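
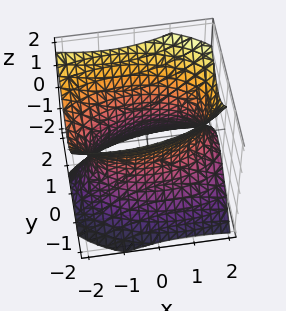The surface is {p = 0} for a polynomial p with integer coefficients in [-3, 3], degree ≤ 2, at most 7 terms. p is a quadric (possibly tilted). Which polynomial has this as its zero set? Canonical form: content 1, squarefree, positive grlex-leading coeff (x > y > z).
(a) The degree is 2 — no degree-1 surface has this shape.
(b) Checking where it meets the axes: the y-axis gridline crossings are at y ∈ {-1, 1}; the surface avoids every integer z-axis point in the box.
(c) The integer polynomial consistent with all of this is the stated p.

x^2 + x*z + 3*y^2 - y*z - 2*z^2 - 3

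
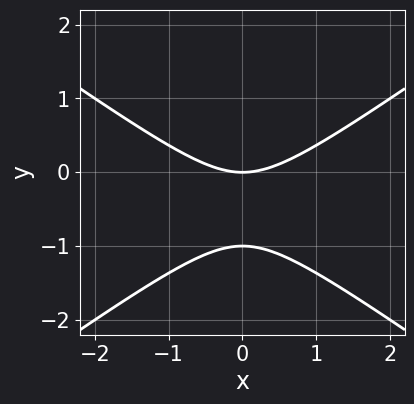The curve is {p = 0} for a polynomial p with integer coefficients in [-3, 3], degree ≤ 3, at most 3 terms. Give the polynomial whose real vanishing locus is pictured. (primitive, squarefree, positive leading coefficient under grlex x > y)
First, the degree is 2 — no degree-1 curve has this shape.
Next, symmetries: mirror symmetry x ↦ −x ⇒ only even powers of x.
Next, reading off the gridlines: it meets the x-axis at x = 0 (among the integer gridlines); among the integer gridlines, it crosses the y-axis at y ∈ {-1, 0}.
Finally, matching integer coefficients to the picture gives p.

x^2 - 2*y^2 - 2*y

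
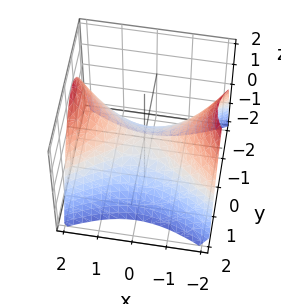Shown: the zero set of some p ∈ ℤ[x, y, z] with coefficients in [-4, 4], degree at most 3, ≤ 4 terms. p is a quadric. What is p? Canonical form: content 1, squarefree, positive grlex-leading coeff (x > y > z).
x^2 - 2*y^2 - 2*z

First, deg p = 2. A hyperbolic paraboloid; a quadric.
Then, symmetries: the x ↦ −x reflection is a symmetry, so x appears only in even powers; mirror symmetry y ↦ −y ⇒ only even powers of y.
Next, checking where it meets the axes: it meets the y-axis at y = 0 (among the integer gridlines); it meets the x-axis at x = 0 (among the integer gridlines); one z-axis crossing is at z = 0.
Finally, solving for integer coefficients yields p as stated.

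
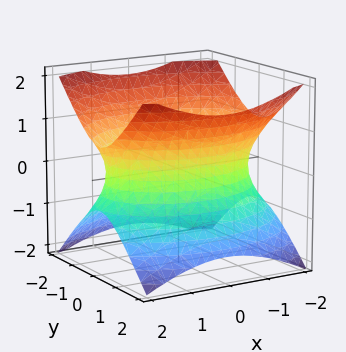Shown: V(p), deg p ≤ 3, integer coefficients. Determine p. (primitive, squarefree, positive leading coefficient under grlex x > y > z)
Degree: an hourglass — one-sheet hyperboloid; a quadric, so deg p = 2.
Symmetries: mirror symmetry z ↦ −z ⇒ only even powers of z; mirror symmetry y ↦ −y ⇒ only even powers of y; mirror symmetry x ↦ −x ⇒ only even powers of x.
Against the integer gridlines: the surface avoids every integer z-axis point in the box.
Putting this together gives p.

x^2 + 2*y^2 - 2*z^2 - 3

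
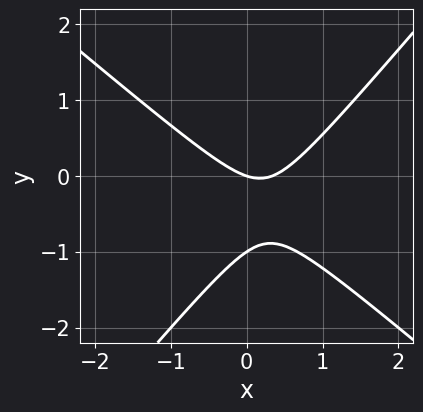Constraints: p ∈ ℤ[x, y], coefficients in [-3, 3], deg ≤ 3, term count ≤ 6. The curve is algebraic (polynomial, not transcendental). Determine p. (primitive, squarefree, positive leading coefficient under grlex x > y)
3*x^2 + x*y - 3*y^2 - x - 3*y

First, deg p = 2. No degree-1 curve has this shape.
Then, from the visible intercepts: one x-axis crossing is at x = 0; among the integer gridlines, it crosses the y-axis at y ∈ {-1, 0}.
Finally, fitting integer coefficients to these (and the overall shape) gives p.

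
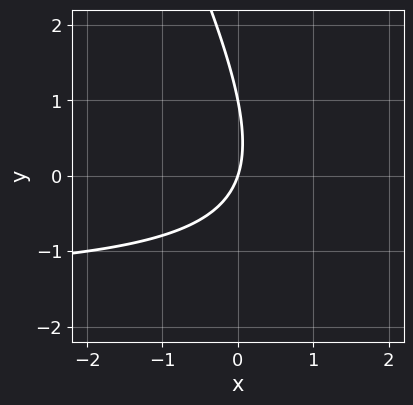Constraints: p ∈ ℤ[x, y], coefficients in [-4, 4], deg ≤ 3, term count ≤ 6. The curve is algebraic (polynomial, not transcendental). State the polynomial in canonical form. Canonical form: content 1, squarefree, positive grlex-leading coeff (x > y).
2*x*y + y^2 + 3*x - y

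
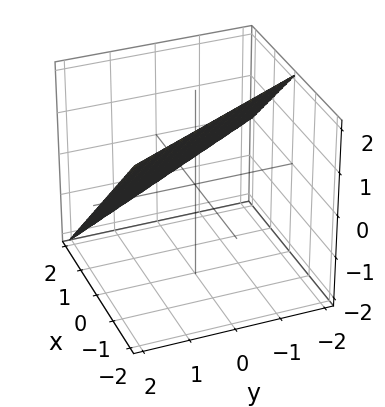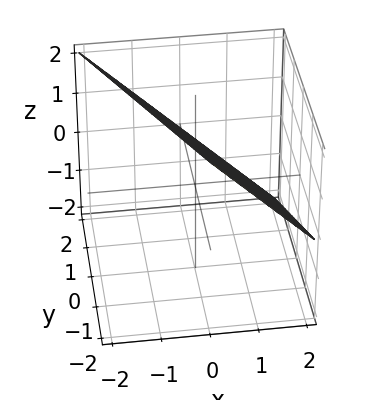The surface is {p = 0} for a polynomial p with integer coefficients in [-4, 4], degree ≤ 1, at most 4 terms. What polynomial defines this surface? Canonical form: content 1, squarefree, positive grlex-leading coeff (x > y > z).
First, deg p = 1.
Next, from the axis intercepts and sections: it meets the x-axis at x = 1 (among the integer gridlines); it meets the y-axis at y = 2 (among the integer gridlines); it meets the z-axis at z = 1 (among the integer gridlines).
Finally, together with the visible shape, these determine p as stated.

2*x + y + 2*z - 2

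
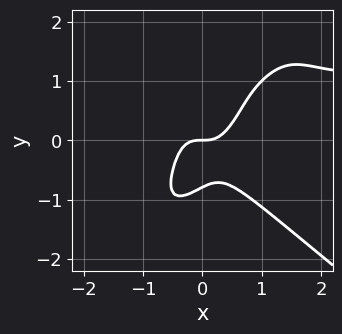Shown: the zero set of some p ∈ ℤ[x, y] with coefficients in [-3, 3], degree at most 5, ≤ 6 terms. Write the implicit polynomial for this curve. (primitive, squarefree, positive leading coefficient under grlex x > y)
3*x^3*y - 3*x*y^3 + 2*y^4 - 3*x^3 + y

1. Degree: a generic line meets the curve in up to 4 points, so deg p = 4.
2. Against the integer gridlines: it crosses the x-axis at the gridline x = 0; it meets the y-axis at y = 0 (among the integer gridlines).
3. Together with the visible shape, these determine p as stated.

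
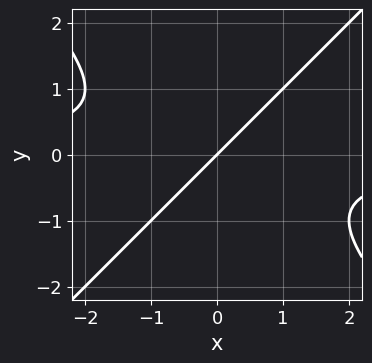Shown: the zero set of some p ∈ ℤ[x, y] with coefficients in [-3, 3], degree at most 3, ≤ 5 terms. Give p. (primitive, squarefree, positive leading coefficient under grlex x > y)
x^2*y - y^3 + x - y

First, degree: a generic line meets the curve in up to 3 points, so deg p = 3.
Then, reading off the gridlines: it crosses the y-axis at the gridline y = 0; it meets the x-axis at x = 0 (among the integer gridlines).
Finally, these observations pin down the coefficients.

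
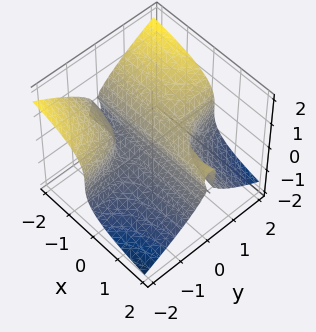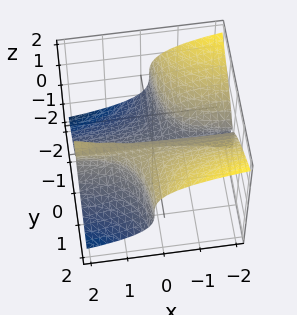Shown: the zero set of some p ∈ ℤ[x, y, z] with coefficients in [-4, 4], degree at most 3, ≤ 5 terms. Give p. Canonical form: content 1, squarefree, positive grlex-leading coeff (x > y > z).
2*x*y^2 - x*z^2 + 3*z^3 - y

(a) Degree: a generic line meets the surface in up to 3 points, so deg p = 3.
(b) Checking where it meets the axes: it crosses the z-axis at the gridline z = 0; every point of the x-axis in the box is on the surface; it crosses the y-axis at the gridline y = 0.
(c) Putting this together gives p.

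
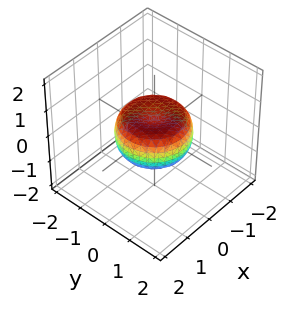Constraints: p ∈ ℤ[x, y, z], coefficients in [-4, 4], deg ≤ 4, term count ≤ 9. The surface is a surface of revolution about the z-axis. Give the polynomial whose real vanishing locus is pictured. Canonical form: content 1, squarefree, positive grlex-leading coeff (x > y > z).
2*x^4 + 4*x^2*y^2 + 2*y^4 - 2*x^2 - 2*y^2 + 3*z^2 - 1

deg p = 4. No degree-3 surface has this shape.
Symmetries: the surface is invariant under rotation about z: p = q(x² + y², z).
From the visible intercepts: a circular section at z = 0 has radius between 1 and 2.
Matching integer coefficients to the picture gives p.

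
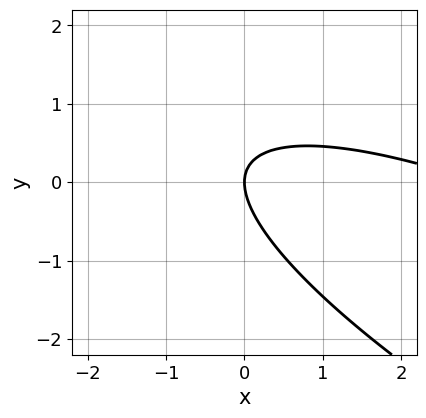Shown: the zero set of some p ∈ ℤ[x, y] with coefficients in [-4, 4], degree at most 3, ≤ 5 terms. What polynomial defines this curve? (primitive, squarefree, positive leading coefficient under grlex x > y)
First, deg p = 2. The shape is more complex than any degree-1 curve.
Next, from the axis intercepts and sections: it meets the x-axis at x = 0 (among the integer gridlines); it crosses the y-axis at the gridline y = 0.
Finally, matching integer coefficients to the picture gives p.

x^2 + 3*x*y + 3*y^2 - 3*x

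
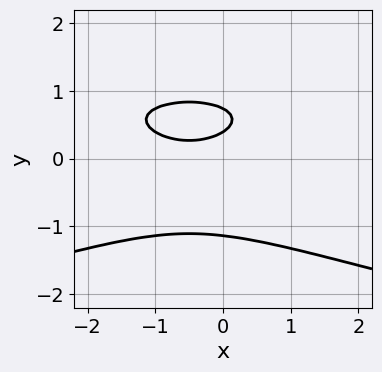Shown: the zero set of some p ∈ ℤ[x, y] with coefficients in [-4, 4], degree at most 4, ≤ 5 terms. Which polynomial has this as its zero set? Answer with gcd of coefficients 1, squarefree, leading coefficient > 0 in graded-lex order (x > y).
(a) deg p = 3.
(b) Against the integer gridlines: the curve avoids every integer x-axis point in the box.
(c) Together with the visible shape, these determine p as stated.

3*y^3 + x^2 + x - 3*y + 1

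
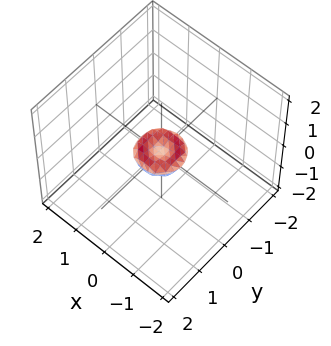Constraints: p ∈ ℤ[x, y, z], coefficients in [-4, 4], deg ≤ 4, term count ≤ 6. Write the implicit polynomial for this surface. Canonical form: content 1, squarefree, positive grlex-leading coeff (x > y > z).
1. The degree is 4 — the shape is more complex than any degree-3 surface.
2. Symmetry: the z-axis is an axis of rotation, so x and y enter only as x² + y².
3. Checking where it meets the axes: it crosses the y-axis at the gridline y = 0; one z-axis crossing is at z = 0; it meets the x-axis at x = 0 (among the integer gridlines).
4. Assembling these constraints gives the stated polynomial.

2*x^4 + 4*x^2*y^2 + 2*y^4 - x^2 - y^2 + 3*z^2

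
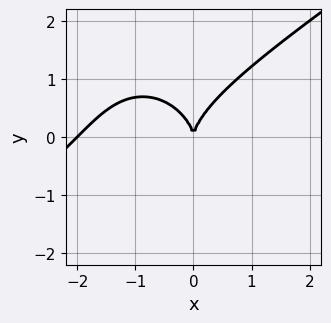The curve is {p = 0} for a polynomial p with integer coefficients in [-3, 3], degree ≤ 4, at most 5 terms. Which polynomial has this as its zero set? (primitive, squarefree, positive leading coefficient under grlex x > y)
x^3 - x^2*y - y^3 + 2*x^2

The degree is 3 — the shape is more complex than any degree-2 curve.
From the visible intercepts: among the integer gridlines, it crosses the x-axis at x ∈ {-2, 0}; it meets the y-axis at y = 0 (among the integer gridlines).
Matching integer coefficients to the picture gives p.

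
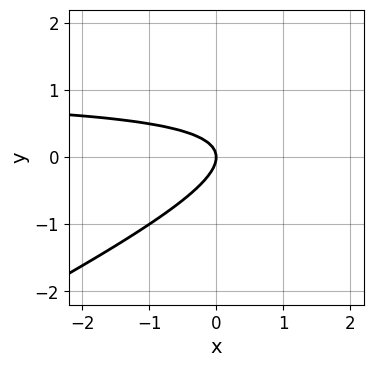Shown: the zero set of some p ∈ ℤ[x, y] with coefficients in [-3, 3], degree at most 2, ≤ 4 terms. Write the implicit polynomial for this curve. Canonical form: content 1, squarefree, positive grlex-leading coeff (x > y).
x*y - 2*y^2 - x

deg p = 2.
Observable constraints: it crosses the y-axis at the gridline y = 0; it crosses the x-axis at the gridline x = 0.
Together with the visible shape, these determine p as stated.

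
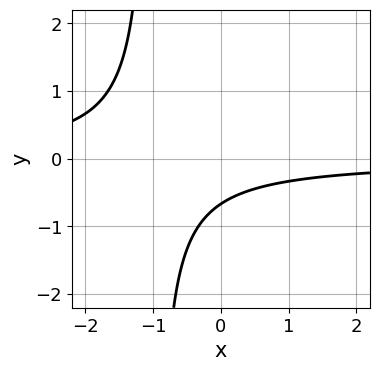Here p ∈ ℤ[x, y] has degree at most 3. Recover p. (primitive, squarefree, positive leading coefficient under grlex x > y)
3*x*y + 3*y + 2

First, the degree is 2 — the shape is more complex than any degree-1 curve.
Next, from the axis intercepts and sections: the curve avoids every integer x-axis point in the box.
Finally, assembling these constraints gives the stated polynomial.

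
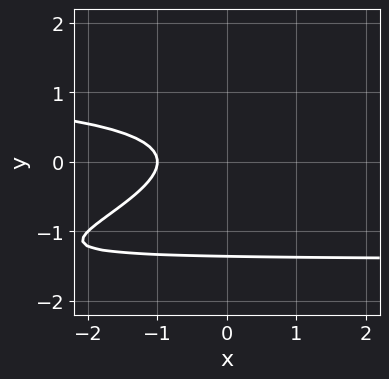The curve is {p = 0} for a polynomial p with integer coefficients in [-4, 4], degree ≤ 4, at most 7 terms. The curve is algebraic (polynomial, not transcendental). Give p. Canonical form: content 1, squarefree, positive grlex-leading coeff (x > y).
x*y^2 - 3*y^3 - 3*y^2 - 2*x - 2

First, degree: no degree-2 curve has this shape, so deg p = 3.
Next, from the visible intercepts: one x-axis crossing is at x = -1.
Finally, the integer polynomial consistent with all of this is the stated p.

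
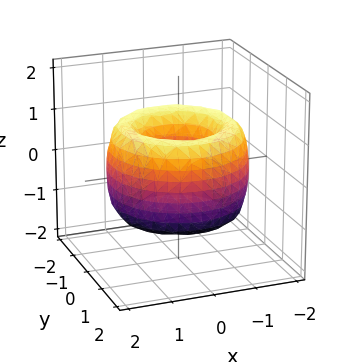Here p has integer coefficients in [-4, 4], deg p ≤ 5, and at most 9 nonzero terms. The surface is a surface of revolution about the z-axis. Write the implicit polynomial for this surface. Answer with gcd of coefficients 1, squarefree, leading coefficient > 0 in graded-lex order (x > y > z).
First, deg p = 4.
Then, symmetries: the z-axis is an axis of rotation, so x and y enter only as x² + y².
Then, checking where it meets the axes: a circular section at z = -1 has radius exactly 1; the surface avoids every integer z-axis point in the box.
Finally, together with the visible shape, these determine p as stated.

x^4 + 2*x^2*y^2 + y^4 - 3*x^2 - 3*y^2 + z^2 + 1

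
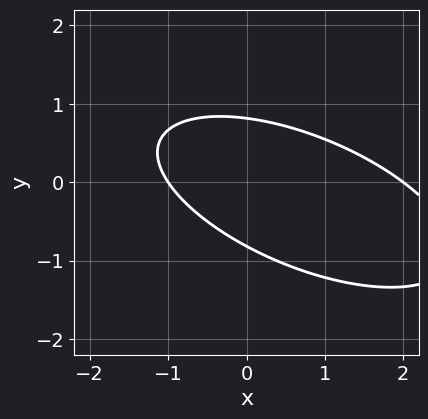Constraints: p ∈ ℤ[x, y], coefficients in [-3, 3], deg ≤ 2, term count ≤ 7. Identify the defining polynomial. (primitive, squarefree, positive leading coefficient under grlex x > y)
First, the degree is 2 — no degree-1 curve has this shape.
Next, observable constraints: among the integer gridlines, it crosses the x-axis at x ∈ {-1, 2}.
Finally, matching integer coefficients to the picture gives p.

x^2 + 2*x*y + 3*y^2 - x - 2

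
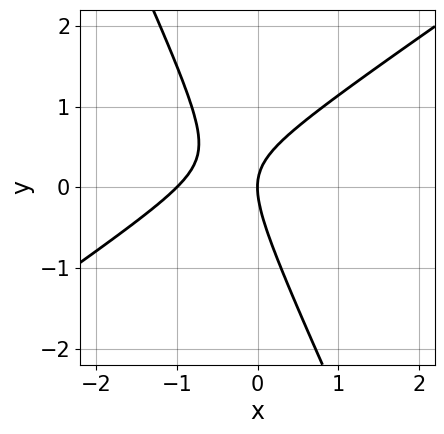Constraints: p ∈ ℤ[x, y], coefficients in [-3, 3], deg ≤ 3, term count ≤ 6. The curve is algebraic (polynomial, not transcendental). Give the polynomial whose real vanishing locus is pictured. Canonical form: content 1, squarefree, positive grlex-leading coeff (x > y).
(a) The degree is 2 — no degree-1 curve has this shape.
(b) Observable constraints: the x-axis gridline crossings are at x ∈ {-1, 0}; it crosses the y-axis at the gridline y = 0.
(c) Matching integer coefficients to the picture gives p.

3*x^2 - 3*x*y - 2*y^2 + 3*x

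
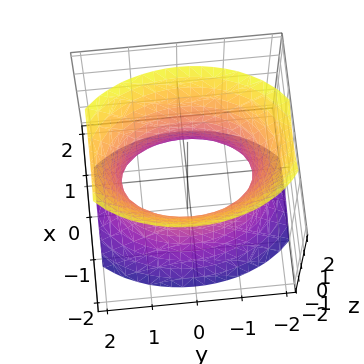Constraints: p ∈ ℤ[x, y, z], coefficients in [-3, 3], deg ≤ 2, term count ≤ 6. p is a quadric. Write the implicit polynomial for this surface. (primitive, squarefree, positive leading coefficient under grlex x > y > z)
2*x^2 + y^2 - z^2 - 2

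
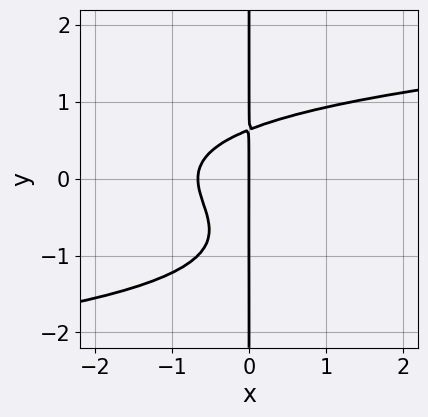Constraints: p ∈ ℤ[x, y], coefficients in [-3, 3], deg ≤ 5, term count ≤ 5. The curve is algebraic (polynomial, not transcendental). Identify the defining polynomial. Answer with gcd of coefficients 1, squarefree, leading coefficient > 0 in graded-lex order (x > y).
1. deg p = 4. A generic line meets the curve in up to 4 points.
2. From the visible intercepts: one x-axis crossing is at x = 0; the visible y-axis segment lies entirely on the curve.
3. The integer polynomial consistent with all of this is the stated p.

3*x*y^3 + 3*x*y^2 - 3*x^2 - 2*x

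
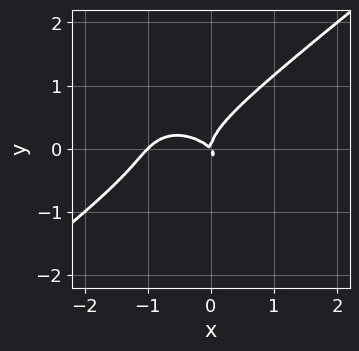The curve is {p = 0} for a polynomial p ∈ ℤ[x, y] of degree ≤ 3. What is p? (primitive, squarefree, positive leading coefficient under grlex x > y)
x^3 - 2*y^3 + x^2 + x*y

1. The degree is 3 — no degree-2 curve has this shape.
2. Reading off the gridlines: one y-axis crossing is at y = 0; the x-axis gridline crossings are at x ∈ {-1, 0}.
3. Fitting integer coefficients to these (and the overall shape) gives p.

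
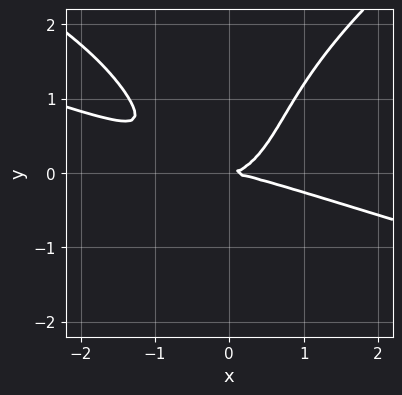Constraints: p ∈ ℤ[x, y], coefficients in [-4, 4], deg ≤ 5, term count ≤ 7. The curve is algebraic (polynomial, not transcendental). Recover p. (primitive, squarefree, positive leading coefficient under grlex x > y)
(a) Degree: no degree-3 curve has this shape, so deg p = 4.
(b) Observable constraints: one x-axis crossing is at x = 0; one y-axis crossing is at y = 0.
(c) These observations pin down the coefficients.

y^4 - x^3 - 3*x^2*y - y^3 + 3*y^2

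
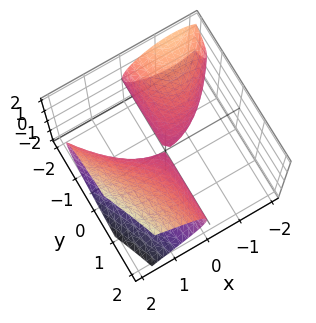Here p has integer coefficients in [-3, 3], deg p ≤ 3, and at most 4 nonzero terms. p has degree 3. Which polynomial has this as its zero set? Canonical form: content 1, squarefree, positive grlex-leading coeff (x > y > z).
I count 2 distinct pieces. They look like related sheets of one shape, so recover p as a whole.
Degree: no degree-2 surface has this shape, so deg p = 3.
Reading off the gridlines: every point of the y-axis in the box is on the surface; one z-axis crossing is at z = 0.
Assembling these constraints gives the stated polynomial.

x^3 + 3*x*y - 3*z^2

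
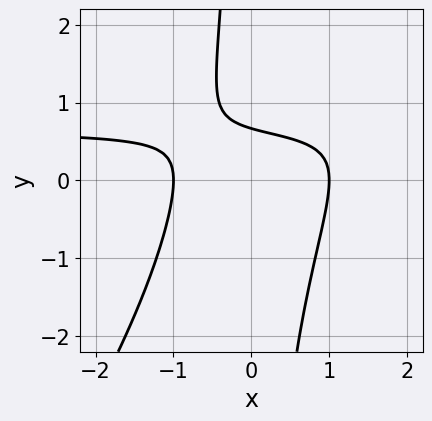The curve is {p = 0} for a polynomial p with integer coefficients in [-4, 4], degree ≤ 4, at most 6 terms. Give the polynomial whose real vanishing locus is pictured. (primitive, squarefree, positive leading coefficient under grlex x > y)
Degree: the shape is more complex than any degree-2 curve, so deg p = 3.
Observable constraints: the x-axis gridline crossings are at x ∈ {-1, 1}.
Fitting integer coefficients to these (and the overall shape) gives p.

3*x^2*y - 2*x*y^2 - 2*x^2 - 3*y + 2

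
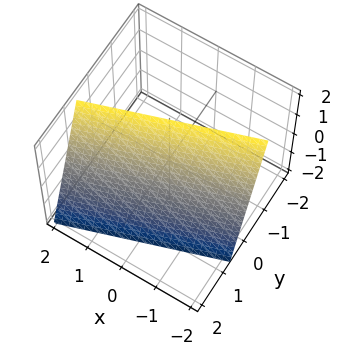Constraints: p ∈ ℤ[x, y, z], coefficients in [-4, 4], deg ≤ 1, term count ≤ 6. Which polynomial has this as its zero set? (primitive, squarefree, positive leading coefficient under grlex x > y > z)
x - 3*y - z + 2

1. Degree: every cross-section is a straight line — this is a plane, so deg p = 1.
2. From the visible intercepts: it meets the x-axis at x = -2 (among the integer gridlines); one z-axis crossing is at z = 2.
3. Together with the visible shape, these determine p as stated.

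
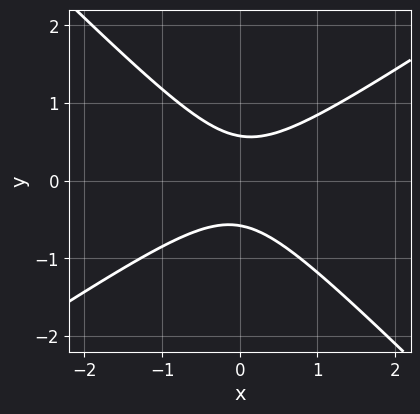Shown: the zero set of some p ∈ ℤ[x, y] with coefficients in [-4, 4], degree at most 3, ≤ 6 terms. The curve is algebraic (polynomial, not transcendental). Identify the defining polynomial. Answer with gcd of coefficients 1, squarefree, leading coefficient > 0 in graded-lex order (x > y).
(a) deg p = 2.
(b) Checking where it meets the axes: the curve avoids every integer x-axis point in the box.
(c) Fitting integer coefficients to these (and the overall shape) gives p.

2*x^2 - x*y - 3*y^2 + 1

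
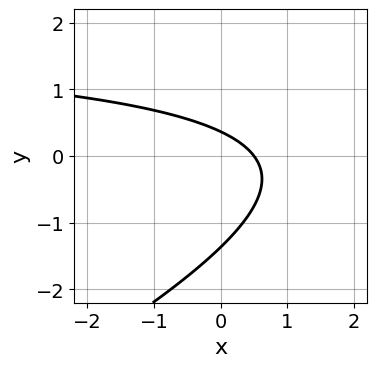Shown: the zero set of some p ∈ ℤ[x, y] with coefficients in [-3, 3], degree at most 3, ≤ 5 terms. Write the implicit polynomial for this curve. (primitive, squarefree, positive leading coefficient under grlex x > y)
x*y - 2*y^2 - 2*x - 2*y + 1

1. deg p = 2. The shape is more complex than any degree-1 curve.
2. Putting this together gives p.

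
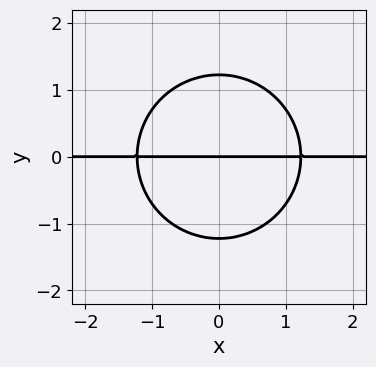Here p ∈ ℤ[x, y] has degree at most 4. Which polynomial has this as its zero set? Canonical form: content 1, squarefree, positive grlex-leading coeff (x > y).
First, the degree is 3 — a generic line meets the curve in up to 3 points.
Then, symmetries: it's symmetric under x → −x, forcing even powers of x.
Next, checking where it meets the axes: the visible x-axis segment lies entirely on the curve; it meets the y-axis at y = 0 (among the integer gridlines).
Finally, the integer polynomial consistent with all of this is the stated p.

2*x^2*y + 2*y^3 - 3*y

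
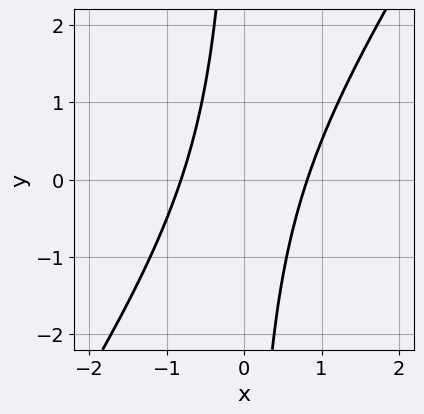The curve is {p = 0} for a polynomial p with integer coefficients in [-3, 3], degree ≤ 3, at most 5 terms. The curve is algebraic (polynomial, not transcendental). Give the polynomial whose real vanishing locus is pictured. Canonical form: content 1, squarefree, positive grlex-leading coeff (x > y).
(a) The degree is 2 — no degree-1 curve has this shape.
(b) Observable constraints: no y-intercept at any integer in the box.
(c) Matching integer coefficients to the picture gives p.

3*x^2 - 2*x*y - 2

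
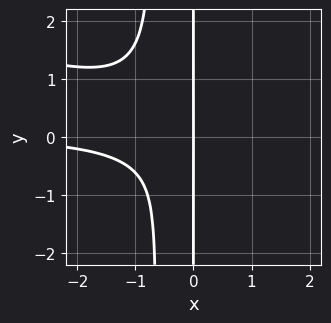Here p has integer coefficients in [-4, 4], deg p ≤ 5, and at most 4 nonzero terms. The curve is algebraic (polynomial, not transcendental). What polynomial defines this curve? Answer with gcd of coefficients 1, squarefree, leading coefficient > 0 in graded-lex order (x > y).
1. Degree: the shape is more complex than any degree-3 curve, so deg p = 4.
2. Observable constraints: one x-axis crossing is at x = 0; every point of the y-axis in the box is on the curve.
3. Together with the visible shape, these determine p as stated.

x^3*y + 3*x^2*y^2 + 2*x*y^2 + x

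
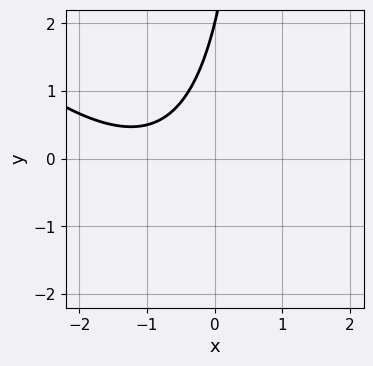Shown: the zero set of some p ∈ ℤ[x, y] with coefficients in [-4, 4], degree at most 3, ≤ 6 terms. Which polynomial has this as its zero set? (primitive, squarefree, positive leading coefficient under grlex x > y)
First, degree: no degree-1 curve has this shape, so deg p = 2.
Then, from the axis intercepts and sections: one y-axis crossing is at y = 2; no x-intercept at any integer in the box.
Finally, fitting integer coefficients to these (and the overall shape) gives p.

x^2 + x*y + 2*x - y + 2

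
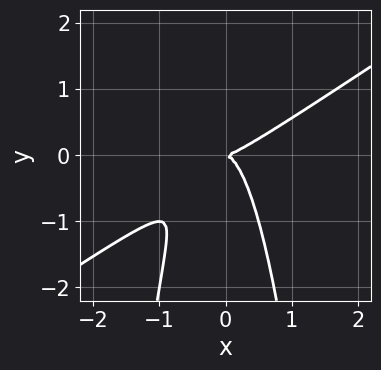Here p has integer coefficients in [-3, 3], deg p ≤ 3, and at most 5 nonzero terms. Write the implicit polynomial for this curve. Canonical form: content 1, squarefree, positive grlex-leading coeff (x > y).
2*x^3 - 3*x^2*y - y^2

First, degree: no degree-2 curve has this shape, so deg p = 3.
Then, reading off the gridlines: one y-axis crossing is at y = 0; it crosses the x-axis at the gridline x = 0.
Finally, assembling these constraints gives the stated polynomial.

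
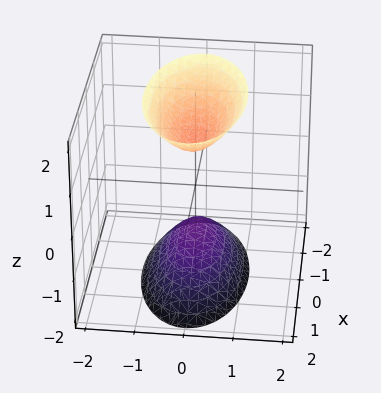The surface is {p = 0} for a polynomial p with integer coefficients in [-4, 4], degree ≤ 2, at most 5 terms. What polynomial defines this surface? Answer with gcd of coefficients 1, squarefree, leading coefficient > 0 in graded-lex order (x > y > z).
x^2 + 3*y^2 - z^2 + 1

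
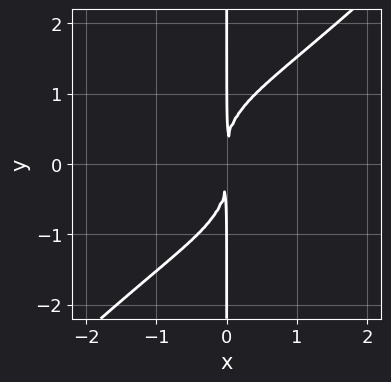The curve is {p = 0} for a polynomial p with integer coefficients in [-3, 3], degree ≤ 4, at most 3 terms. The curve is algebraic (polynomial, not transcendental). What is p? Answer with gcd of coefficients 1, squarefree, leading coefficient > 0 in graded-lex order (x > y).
x^3*y - x*y^3 + 2*x^2

First, the degree is 4 — the shape is more complex than any degree-3 curve.
Then, from the axis intercepts and sections: every point of the y-axis in the box is on the curve.
Finally, the integer polynomial consistent with all of this is the stated p.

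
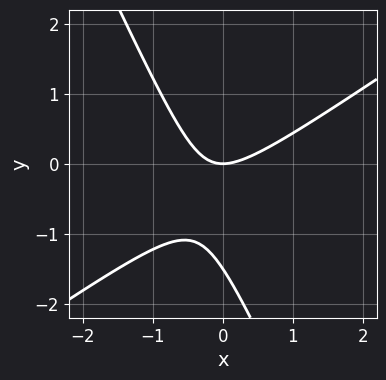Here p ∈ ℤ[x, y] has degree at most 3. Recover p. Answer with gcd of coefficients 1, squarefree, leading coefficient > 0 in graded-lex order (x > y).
3*x^2 - 3*x*y - 2*y^2 - 3*y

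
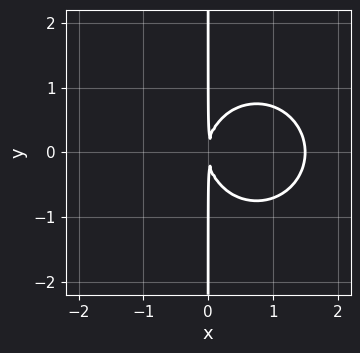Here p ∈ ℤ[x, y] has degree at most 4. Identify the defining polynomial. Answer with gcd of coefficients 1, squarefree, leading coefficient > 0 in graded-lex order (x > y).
First, deg p = 3. The shape is more complex than any degree-2 curve.
Next, symmetries: it's symmetric under y → −y, forcing even powers of y.
Then, from the axis intercepts and sections: every point of the y-axis in the box is on the curve.
Finally, solving for integer coefficients yields p as stated.

2*x^3 + 2*x*y^2 - 3*x^2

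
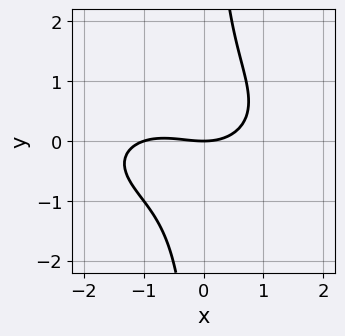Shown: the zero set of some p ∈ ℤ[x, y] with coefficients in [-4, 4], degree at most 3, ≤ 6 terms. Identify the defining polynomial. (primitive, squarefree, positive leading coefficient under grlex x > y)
The degree is 3 — the shape is more complex than any degree-2 curve.
Against the integer gridlines: the x-axis gridline crossings are at x ∈ {-1, 0}; it meets the y-axis at y = 0 (among the integer gridlines).
Matching integer coefficients to the picture gives p.

x^3 + 3*x*y^2 + x^2 - 3*y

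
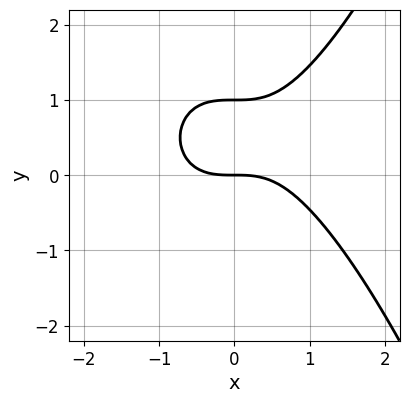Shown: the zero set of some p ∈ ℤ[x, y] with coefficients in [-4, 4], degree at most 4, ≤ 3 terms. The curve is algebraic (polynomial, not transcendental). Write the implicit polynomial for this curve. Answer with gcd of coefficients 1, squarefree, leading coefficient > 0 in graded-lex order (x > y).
2*x^3 - 3*y^2 + 3*y

1. deg p = 3. The shape is more complex than any degree-2 curve.
2. From the axis intercepts and sections: the y-axis gridline crossings are at y ∈ {0, 1}; it meets the x-axis at x = 0 (among the integer gridlines).
3. These observations pin down the coefficients.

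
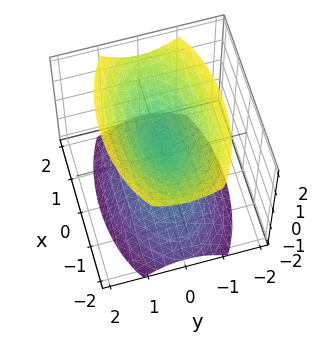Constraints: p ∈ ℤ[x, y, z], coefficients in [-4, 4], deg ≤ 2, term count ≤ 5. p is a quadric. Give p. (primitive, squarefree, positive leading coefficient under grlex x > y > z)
(a) There are 2 components.
(b) deg p = 2.
(c) Symmetries: mirror symmetry x ↦ −x ⇒ only even powers of x; mirror symmetry y ↦ −y ⇒ only even powers of y; the z ↦ −z reflection is a symmetry, so z appears only in even powers.
(d) Checking where it meets the axes: the surface avoids every integer x-axis point in the box; it misses every integer gridline on the y-axis.
(e) The integer polynomial consistent with all of this is the stated p.

x^2 + 3*y^2 - 2*z^2 + 1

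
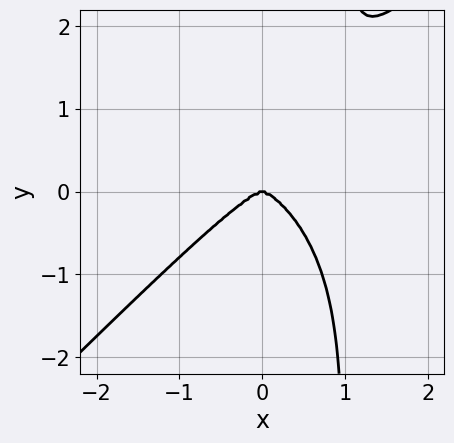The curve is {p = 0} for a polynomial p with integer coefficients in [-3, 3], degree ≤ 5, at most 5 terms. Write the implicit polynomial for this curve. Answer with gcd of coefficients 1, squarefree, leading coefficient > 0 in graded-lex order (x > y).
1. Degree: a generic line meets the curve in up to 4 points, so deg p = 4.
2. Reading off the gridlines: it crosses the x-axis at the gridline x = 0; it meets the y-axis at y = 0 (among the integer gridlines).
3. Fitting integer coefficients to these (and the overall shape) gives p.

x^4 - x*y^3 + y^3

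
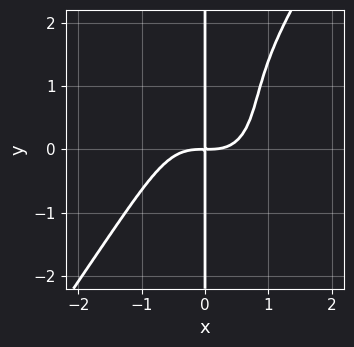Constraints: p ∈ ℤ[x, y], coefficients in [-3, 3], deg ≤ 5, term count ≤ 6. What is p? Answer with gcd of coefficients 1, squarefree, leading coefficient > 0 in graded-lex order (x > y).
3*x^4 - x*y^3 + 2*x*y^2 - 3*x*y

Degree: no degree-3 curve has this shape, so deg p = 4.
From the visible intercepts: the visible y-axis segment lies entirely on the curve.
Assembling these constraints gives the stated polynomial.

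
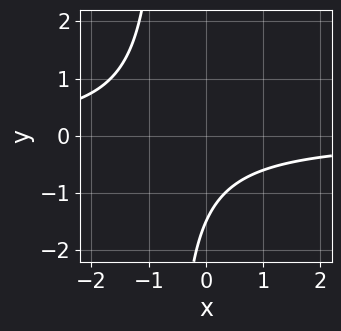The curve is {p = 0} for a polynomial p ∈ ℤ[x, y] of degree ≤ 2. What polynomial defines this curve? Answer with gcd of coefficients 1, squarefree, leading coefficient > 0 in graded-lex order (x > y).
3*x*y + 2*y + 3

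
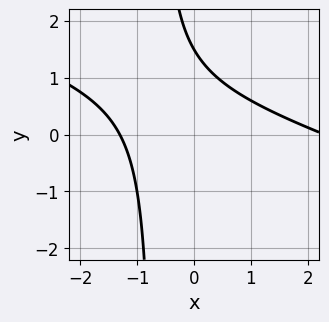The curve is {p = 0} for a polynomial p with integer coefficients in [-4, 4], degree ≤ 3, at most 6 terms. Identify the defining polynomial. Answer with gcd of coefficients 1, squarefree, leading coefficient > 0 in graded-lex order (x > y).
x^2 + 3*x*y - x + 2*y - 3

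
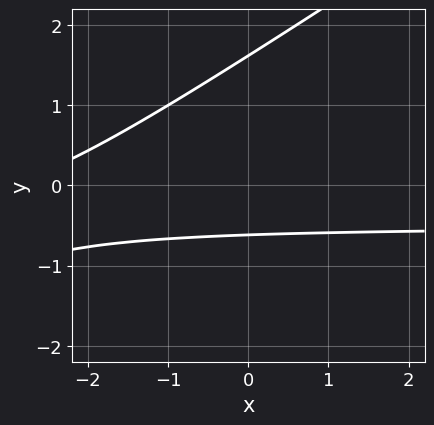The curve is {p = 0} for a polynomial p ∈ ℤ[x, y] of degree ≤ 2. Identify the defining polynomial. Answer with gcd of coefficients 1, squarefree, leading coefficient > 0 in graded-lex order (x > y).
2*x*y - 3*y^2 + x + 3*y + 3

First, deg p = 2. No degree-1 curve has this shape.
Then, from the axis intercepts and sections: the curve avoids every integer x-axis point in the box.
Finally, assembling these constraints gives the stated polynomial.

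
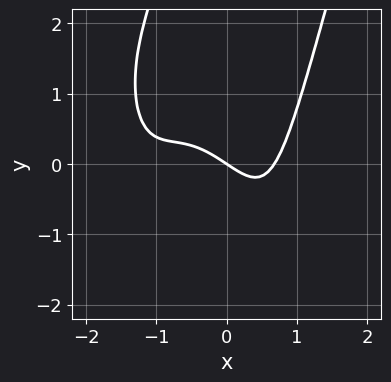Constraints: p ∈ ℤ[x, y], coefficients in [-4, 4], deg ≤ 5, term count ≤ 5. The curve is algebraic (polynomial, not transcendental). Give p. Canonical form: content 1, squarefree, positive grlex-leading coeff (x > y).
2*x^4 + 3*x^3 - x*y^2 - 2*x - 3*y

deg p = 4. The shape is more complex than any degree-3 curve.
Checking where it meets the axes: it crosses the y-axis at the gridline y = 0; one x-axis crossing is at x = 0.
Assembling these constraints gives the stated polynomial.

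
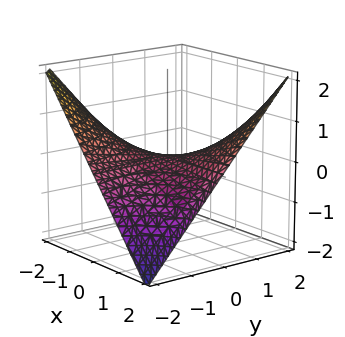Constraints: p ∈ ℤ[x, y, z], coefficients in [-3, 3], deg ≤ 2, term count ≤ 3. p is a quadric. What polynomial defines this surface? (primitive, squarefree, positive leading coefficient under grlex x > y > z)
x*y - 2*z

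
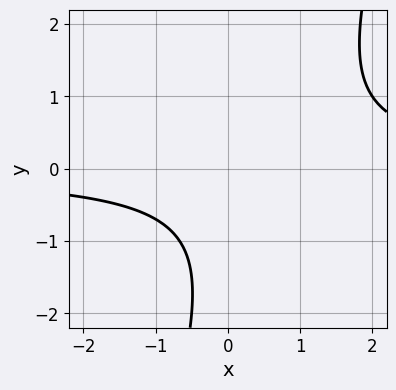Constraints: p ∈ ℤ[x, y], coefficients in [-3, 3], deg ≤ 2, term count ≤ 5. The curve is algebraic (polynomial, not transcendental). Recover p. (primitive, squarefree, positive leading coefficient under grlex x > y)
3*x*y - y^2 - 2*y - 3

First, degree: no degree-1 curve has this shape, so deg p = 2.
Then, from the visible intercepts: the curve avoids every integer y-axis point in the box; the curve avoids every integer x-axis point in the box.
Finally, putting this together gives p.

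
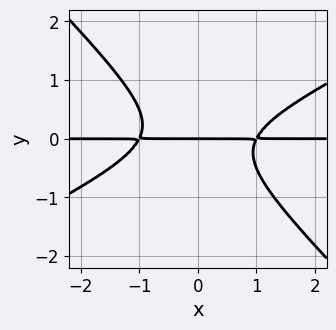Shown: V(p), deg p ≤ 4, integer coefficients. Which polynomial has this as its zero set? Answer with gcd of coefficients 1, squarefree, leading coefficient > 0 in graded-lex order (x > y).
x^2*y - x*y^2 - 2*y^3 - y

The degree is 3 — the shape is more complex than any degree-2 curve.
Checking where it meets the axes: one y-axis crossing is at y = 0; the visible x-axis segment lies entirely on the curve.
Together with the visible shape, these determine p as stated.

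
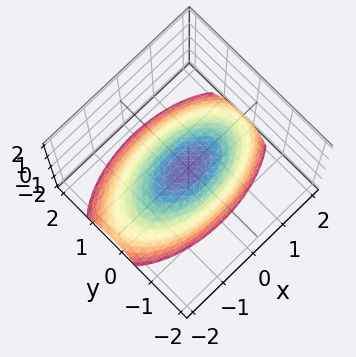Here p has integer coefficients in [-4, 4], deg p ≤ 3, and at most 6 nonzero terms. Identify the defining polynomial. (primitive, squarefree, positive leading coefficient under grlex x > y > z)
(a) Degree: the shape is more complex than any degree-1 surface, so deg p = 2.
(b) Reading off the gridlines: one x-axis crossing is at x = 0; one z-axis crossing is at z = 0; it crosses the y-axis at the gridline y = 0.
(c) Fitting integer coefficients to these (and the overall shape) gives p.

x^2 + 3*y^2 + y*z + 3*z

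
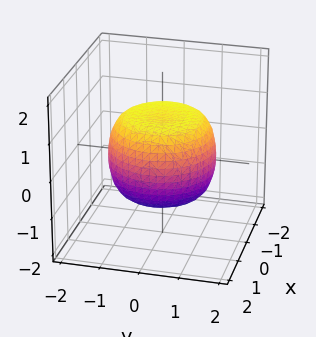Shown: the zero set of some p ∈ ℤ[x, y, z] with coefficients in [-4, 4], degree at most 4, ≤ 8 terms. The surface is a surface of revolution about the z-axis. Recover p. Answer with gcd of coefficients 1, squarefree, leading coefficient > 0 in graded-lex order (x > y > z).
Degree: the shape is more complex than any degree-3 surface, so deg p = 4.
By symmetry, the surface is invariant under rotation about z: p = q(x² + y², z).
From the axis intercepts and sections: the z-axis gridline crossings are at z ∈ {-1, 1}; a circular section at z = 1 has radius exactly 1.
Fitting integer coefficients to these (and the overall shape) gives p.

2*x^4 + 4*x^2*y^2 + 2*y^4 - 2*x^2 - 2*y^2 + 3*z^2 - 3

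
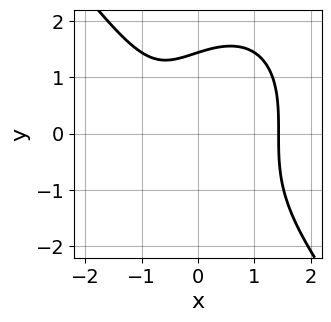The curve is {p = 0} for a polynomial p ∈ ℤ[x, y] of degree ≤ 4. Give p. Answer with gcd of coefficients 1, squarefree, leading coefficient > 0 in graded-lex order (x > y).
deg p = 3. No degree-2 curve has this shape.
Putting this together gives p.

2*x^3 + y^3 - 2*x - 3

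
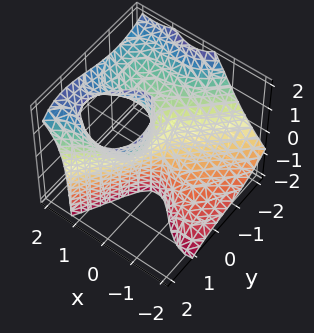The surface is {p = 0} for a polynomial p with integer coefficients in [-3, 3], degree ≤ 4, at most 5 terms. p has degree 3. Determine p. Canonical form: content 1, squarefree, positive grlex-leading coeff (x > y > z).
2*x^3 - 3*x^2*z - y^3 + 2*y*z + 2*x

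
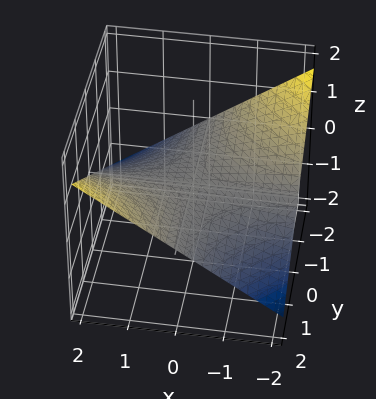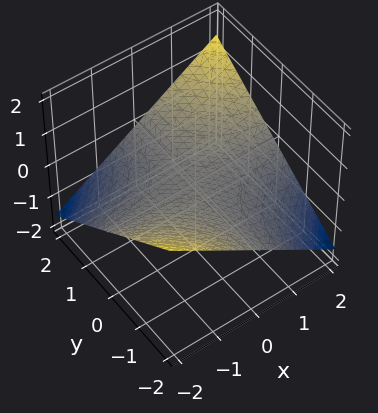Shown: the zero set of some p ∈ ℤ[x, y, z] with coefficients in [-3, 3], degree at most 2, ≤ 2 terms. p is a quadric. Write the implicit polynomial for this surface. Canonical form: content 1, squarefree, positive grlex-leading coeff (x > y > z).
x*y - 3*z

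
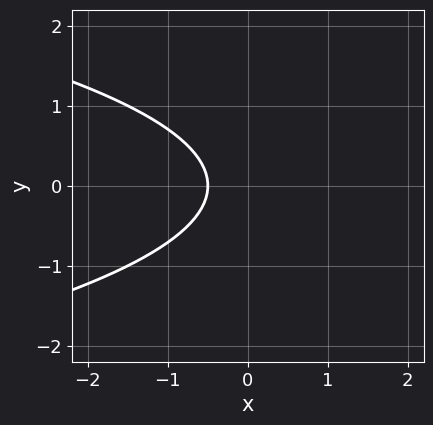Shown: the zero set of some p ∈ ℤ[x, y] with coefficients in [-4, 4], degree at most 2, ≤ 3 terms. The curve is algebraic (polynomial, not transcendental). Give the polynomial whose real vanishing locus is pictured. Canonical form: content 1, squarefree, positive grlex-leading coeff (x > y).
First, the degree is 2 — the shape is more complex than any degree-1 curve.
Next, symmetries: mirror symmetry y ↦ −y ⇒ only even powers of y.
Then, from the axis intercepts and sections: no y-intercept at any integer in the box.
Finally, assembling these constraints gives the stated polynomial.

2*y^2 + 2*x + 1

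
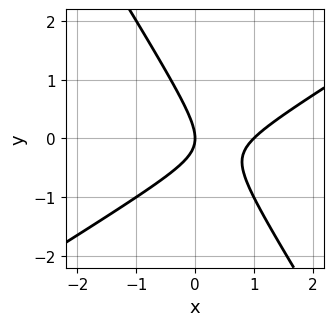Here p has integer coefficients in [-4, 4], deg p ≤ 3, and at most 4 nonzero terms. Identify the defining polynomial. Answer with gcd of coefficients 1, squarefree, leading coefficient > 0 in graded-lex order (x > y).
The degree is 2 — no degree-1 curve has this shape.
Observable constraints: among the integer gridlines, it crosses the x-axis at x ∈ {0, 1}; one y-axis crossing is at y = 0.
The integer polynomial consistent with all of this is the stated p.

x^2 - x*y - y^2 - x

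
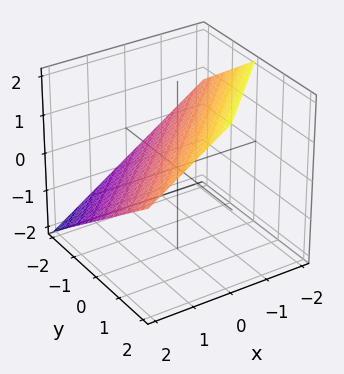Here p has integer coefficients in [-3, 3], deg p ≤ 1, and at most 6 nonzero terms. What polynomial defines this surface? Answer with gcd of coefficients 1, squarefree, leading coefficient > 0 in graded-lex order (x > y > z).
2*x - 2*y + 3*z - 2

1. Degree: every cross-section is a straight line — this is a plane, so deg p = 1.
2. From the visible intercepts: it crosses the y-axis at the gridline y = -1; it crosses the x-axis at the gridline x = 1.
3. The integer polynomial consistent with all of this is the stated p.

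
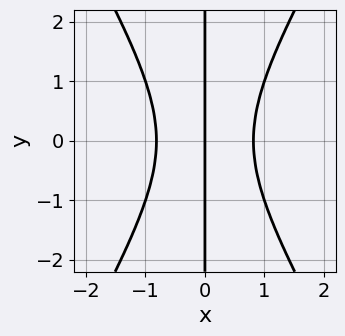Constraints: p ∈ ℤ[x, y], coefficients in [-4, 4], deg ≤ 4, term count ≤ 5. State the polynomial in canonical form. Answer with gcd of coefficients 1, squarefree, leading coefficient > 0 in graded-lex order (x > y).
(a) Degree: no degree-2 curve has this shape, so deg p = 3.
(b) Symmetries: it's symmetric under y → −y, forcing even powers of y.
(c) Checking where it meets the axes: one x-axis crossing is at x = 0; every point of the y-axis in the box is on the curve.
(d) Putting this together gives p.

3*x^3 - x*y^2 - 2*x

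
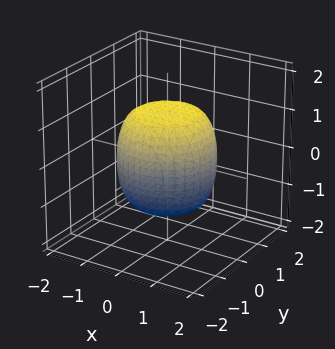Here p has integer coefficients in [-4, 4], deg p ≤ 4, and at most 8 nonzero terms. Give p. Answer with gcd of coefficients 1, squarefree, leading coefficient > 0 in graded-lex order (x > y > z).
First, the degree is 4 — no degree-3 surface has this shape.
Next, symmetry: every cross-section ⟂ z is a circle, so x, y appear only via x² + y².
Next, against the integer gridlines: a circular section at z = 1 has radius exactly 1.
Finally, these observations pin down the coefficients.

2*x^4 + 4*x^2*y^2 + 2*y^4 - x^2 - y^2 + 2*z^2 - 3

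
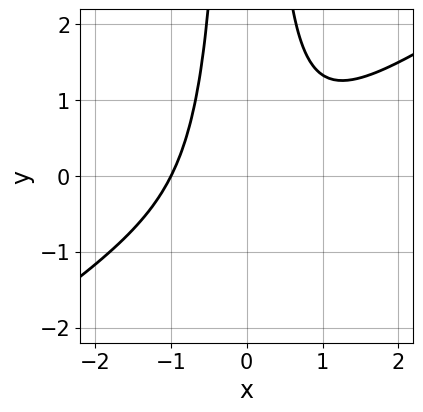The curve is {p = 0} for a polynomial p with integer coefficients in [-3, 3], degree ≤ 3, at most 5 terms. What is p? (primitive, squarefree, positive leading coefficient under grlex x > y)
(a) The degree is 3 — no degree-2 curve has this shape.
(b) From the visible intercepts: the curve avoids every integer y-axis point in the box; it crosses the x-axis at the gridline x = -1.
(c) Putting this together gives p.

2*x^3 - 3*x^2*y + 2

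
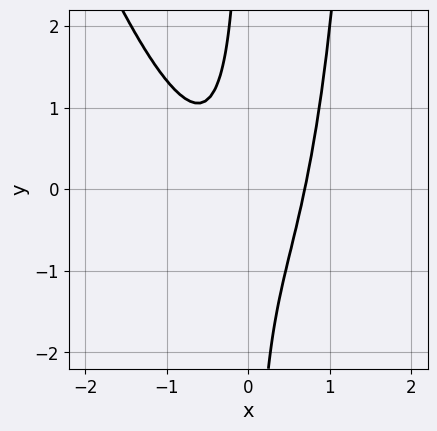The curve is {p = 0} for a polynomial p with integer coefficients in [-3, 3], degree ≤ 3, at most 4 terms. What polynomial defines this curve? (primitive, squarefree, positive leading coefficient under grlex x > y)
3*x^3 + x^2*y - 2*x*y - 1

(a) The degree is 3 — the shape is more complex than any degree-2 curve.
(b) From the visible intercepts: the curve avoids every integer y-axis point in the box.
(c) Assembling these constraints gives the stated polynomial.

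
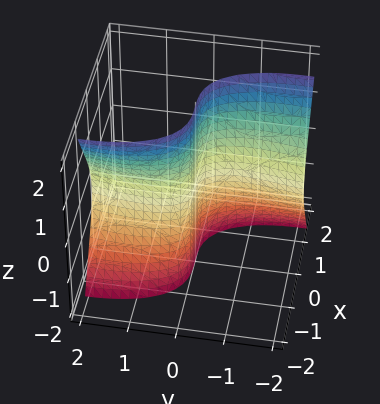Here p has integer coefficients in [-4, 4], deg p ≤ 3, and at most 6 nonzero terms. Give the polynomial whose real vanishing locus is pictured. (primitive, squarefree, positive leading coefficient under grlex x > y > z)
1. Degree: a generic line meets the surface in up to 3 points, so deg p = 3.
2. From the axis intercepts and sections: the visible z-axis segment lies entirely on the surface; one y-axis crossing is at y = 0.
3. Assembling these constraints gives the stated polynomial.

2*x^3 + x*y^2 + y*z^2 + y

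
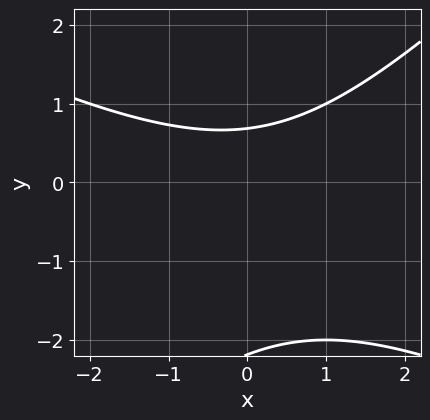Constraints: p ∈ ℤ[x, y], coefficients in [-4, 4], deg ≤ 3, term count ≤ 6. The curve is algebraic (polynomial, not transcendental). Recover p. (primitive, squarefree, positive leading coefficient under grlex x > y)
x^2 + x*y - 2*y^2 - 3*y + 3

First, degree: a generic line meets the curve in up to 2 points, so deg p = 2.
Then, checking where it meets the axes: no x-intercept at any integer in the box.
Finally, matching integer coefficients to the picture gives p.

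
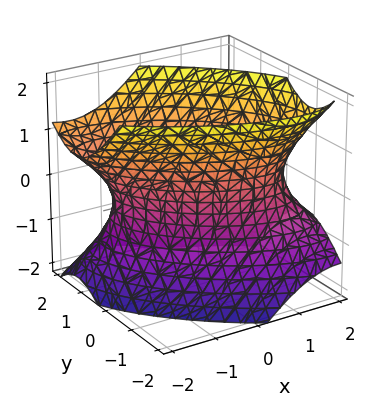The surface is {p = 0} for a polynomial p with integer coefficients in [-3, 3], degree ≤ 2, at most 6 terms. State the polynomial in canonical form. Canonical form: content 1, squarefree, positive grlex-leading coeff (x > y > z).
2*x^2 + 3*x*y + x*z + 3*y^2 - 2*z^2 - 3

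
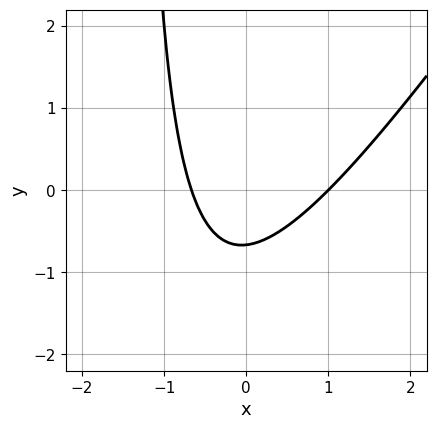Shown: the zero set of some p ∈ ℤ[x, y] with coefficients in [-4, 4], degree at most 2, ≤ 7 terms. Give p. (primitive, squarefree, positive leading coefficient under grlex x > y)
(a) deg p = 2. A generic line meets the curve in up to 2 points.
(b) Against the integer gridlines: one x-axis crossing is at x = 1.
(c) Matching integer coefficients to the picture gives p.

3*x^2 - 2*x*y - x - 3*y - 2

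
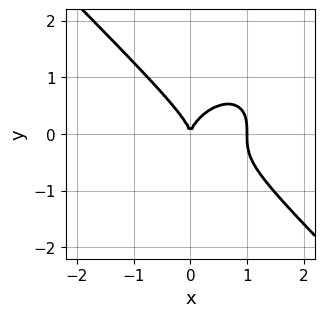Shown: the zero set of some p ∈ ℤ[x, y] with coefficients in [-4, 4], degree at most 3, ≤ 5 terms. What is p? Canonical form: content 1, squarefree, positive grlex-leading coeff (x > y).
deg p = 3.
From the axis intercepts and sections: the x-axis gridline crossings are at x ∈ {0, 1}; it crosses the y-axis at the gridline y = 0.
Matching integer coefficients to the picture gives p.

x^3 + y^3 - x^2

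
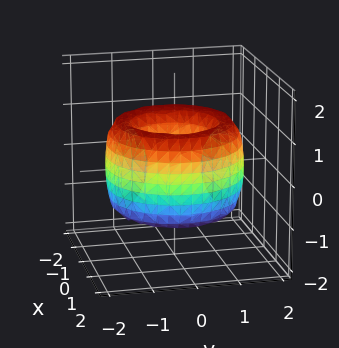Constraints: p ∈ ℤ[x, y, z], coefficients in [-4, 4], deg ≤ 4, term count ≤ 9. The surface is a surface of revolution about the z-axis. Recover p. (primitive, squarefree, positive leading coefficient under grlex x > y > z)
First, degree: no degree-3 surface has this shape, so deg p = 4.
Next, symmetries: rotational symmetry about the z-axis ⇒ p depends on x, y only through x² + y².
Next, checking where it meets the axes: a circular section at z = 0 has radius between 0 and 1; no z-intercept at any integer in the box.
Finally, assembling these constraints gives the stated polynomial.

x^4 + 2*x^2*y^2 + y^4 - 3*x^2 - 3*y^2 + z^2 + 1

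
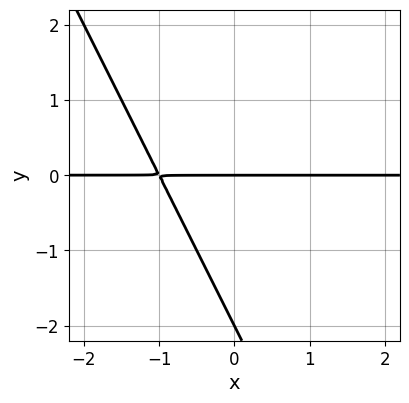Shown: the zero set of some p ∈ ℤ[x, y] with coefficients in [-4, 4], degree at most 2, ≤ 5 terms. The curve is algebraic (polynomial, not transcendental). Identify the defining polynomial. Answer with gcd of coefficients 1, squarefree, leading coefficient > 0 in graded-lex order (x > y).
(a) The degree is 2 — the shape is more complex than any degree-1 curve.
(b) From the visible intercepts: the y-axis gridline crossings are at y ∈ {-2, 0}; the visible x-axis segment lies entirely on the curve.
(c) Putting this together gives p.

2*x*y + y^2 + 2*y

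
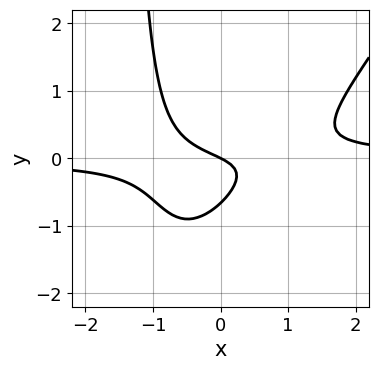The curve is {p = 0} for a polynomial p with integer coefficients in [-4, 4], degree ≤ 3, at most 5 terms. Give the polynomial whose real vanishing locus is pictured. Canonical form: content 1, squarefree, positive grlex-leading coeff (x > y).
1. deg p = 3.
2. Against the integer gridlines: it crosses the x-axis at the gridline x = 0; one y-axis crossing is at y = 0.
3. Fitting integer coefficients to these (and the overall shape) gives p.

3*x^2*y - 2*x*y^2 - 3*y^2 - x - 2*y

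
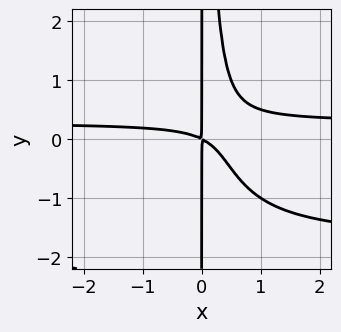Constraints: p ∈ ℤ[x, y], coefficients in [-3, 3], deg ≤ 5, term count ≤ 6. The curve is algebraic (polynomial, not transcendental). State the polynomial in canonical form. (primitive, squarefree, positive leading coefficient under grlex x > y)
2*x^2*y^2 + 3*x^2*y - x^2 - 2*x*y

Degree: the shape is more complex than any degree-3 curve, so deg p = 4.
From the axis intercepts and sections: every point of the y-axis in the box is on the curve.
Putting this together gives p.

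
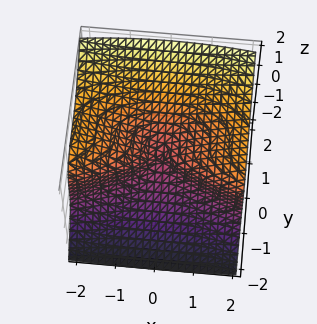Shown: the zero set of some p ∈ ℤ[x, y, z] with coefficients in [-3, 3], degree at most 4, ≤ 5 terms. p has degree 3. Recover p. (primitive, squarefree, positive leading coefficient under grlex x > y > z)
First, the degree is 3 — no degree-2 surface has this shape.
Next, from the visible intercepts: one z-axis crossing is at z = 0; it meets the y-axis at y = 0 (among the integer gridlines); it crosses the x-axis at the gridline x = 0.
Finally, the integer polynomial consistent with all of this is the stated p.

3*y^3 - 3*z^3 + x^2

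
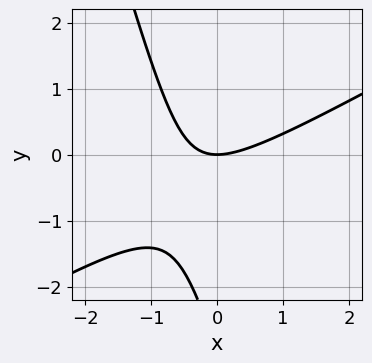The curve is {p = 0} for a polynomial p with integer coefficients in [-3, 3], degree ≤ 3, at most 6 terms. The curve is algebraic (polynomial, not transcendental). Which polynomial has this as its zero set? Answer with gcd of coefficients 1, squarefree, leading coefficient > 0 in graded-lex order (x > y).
2*x^2 - 3*x*y - y^2 - 3*y

First, degree: the shape is more complex than any degree-1 curve, so deg p = 2.
Next, from the axis intercepts and sections: one x-axis crossing is at x = 0; it meets the y-axis at y = 0 (among the integer gridlines).
Finally, solving for integer coefficients yields p as stated.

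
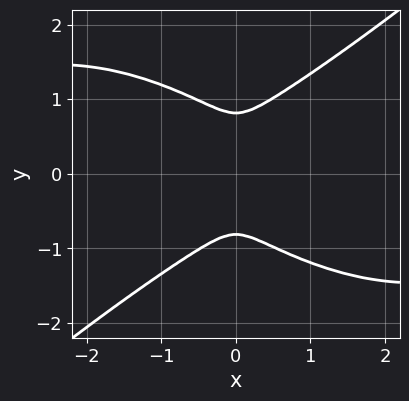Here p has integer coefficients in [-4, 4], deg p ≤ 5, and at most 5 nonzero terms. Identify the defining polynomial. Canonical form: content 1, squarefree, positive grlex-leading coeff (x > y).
x^3*y + x^2*y^2 - 3*y^4 + 3*x^2 + 2*y^2

First, the degree is 4 — no degree-3 curve has this shape.
Finally, putting this together gives p.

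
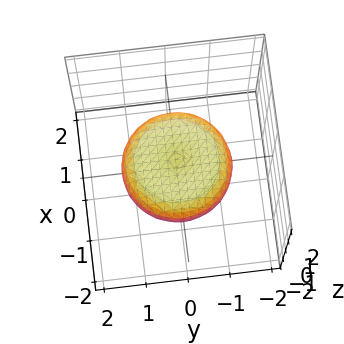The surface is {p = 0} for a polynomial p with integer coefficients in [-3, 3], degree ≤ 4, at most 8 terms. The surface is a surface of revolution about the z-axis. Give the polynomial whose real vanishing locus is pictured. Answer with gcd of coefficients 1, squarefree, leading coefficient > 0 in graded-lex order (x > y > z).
x^4 + 2*x^2*y^2 + y^4 - x^2 - y^2 + 3*z^2 - 1

deg p = 4. A generic line meets the surface in up to 4 points.
Symmetry: the z-axis is an axis of rotation, so x and y enter only as x² + y².
Reading off the gridlines: a circular section at z = 0 has radius between 1 and 2.
Putting this together gives p.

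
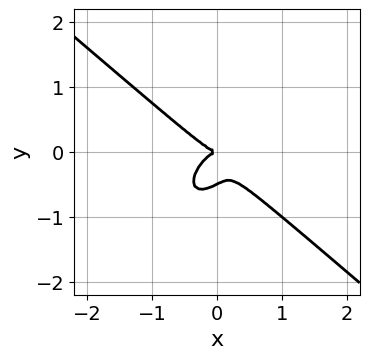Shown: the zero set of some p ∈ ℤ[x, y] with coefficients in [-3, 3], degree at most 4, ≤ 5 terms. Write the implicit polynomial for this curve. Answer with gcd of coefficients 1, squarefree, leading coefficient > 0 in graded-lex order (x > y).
1. Degree: a generic line meets the curve in up to 3 points, so deg p = 3.
2. Reading off the gridlines: it meets the x-axis at x = 0 (among the integer gridlines); one y-axis crossing is at y = 0.
3. Together with the visible shape, these determine p as stated.

2*x^3 - x*y^2 + 2*y^3 + y^2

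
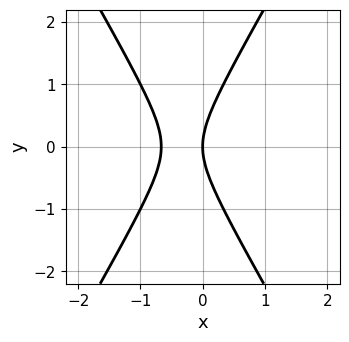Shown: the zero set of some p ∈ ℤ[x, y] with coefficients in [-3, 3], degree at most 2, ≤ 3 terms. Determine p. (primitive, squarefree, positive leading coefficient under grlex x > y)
1. Degree: a generic line meets the curve in up to 2 points, so deg p = 2.
2. Symmetries: the y ↦ −y reflection is a symmetry, so y appears only in even powers.
3. Observable constraints: one y-axis crossing is at y = 0; it crosses the x-axis at the gridline x = 0.
4. Together with the visible shape, these determine p as stated.

3*x^2 - y^2 + 2*x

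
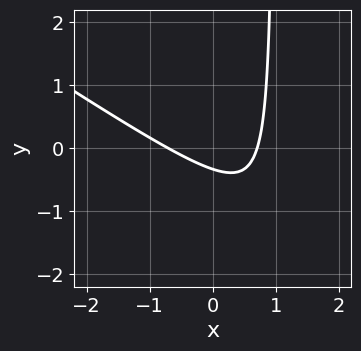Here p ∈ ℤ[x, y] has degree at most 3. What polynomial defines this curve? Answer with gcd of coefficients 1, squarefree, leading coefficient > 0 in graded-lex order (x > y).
2*x^2 + 3*x*y - 3*y - 1

1. Degree: no degree-1 curve has this shape, so deg p = 2.
2. The integer polynomial consistent with all of this is the stated p.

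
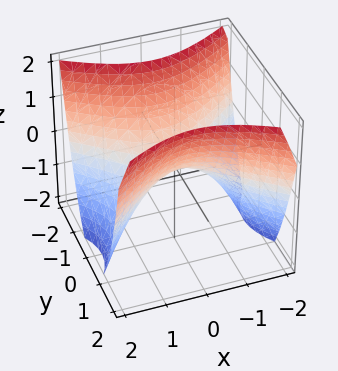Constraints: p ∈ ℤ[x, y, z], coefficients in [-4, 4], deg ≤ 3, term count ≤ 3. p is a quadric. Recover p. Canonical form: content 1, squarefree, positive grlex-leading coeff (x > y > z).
2*x^2 - 3*y^2 + 3*z

(a) The degree is 2 — a hyperbolic paraboloid; a quadric.
(b) Symmetries: mirror symmetry y ↦ −y ⇒ only even powers of y; it's symmetric under x → −x, forcing even powers of x.
(c) Observable constraints: it meets the y-axis at y = 0 (among the integer gridlines); one z-axis crossing is at z = 0.
(d) These observations pin down the coefficients.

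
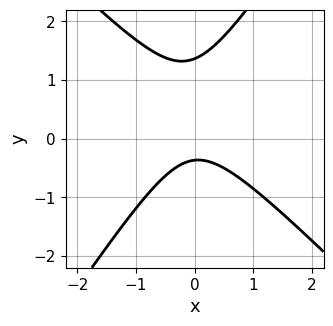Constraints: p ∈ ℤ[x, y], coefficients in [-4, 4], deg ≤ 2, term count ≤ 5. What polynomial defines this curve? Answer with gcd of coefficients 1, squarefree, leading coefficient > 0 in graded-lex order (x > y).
3*x^2 + x*y - 2*y^2 + 2*y + 1

First, the degree is 2 — the shape is more complex than any degree-1 curve.
Then, from the axis intercepts and sections: the curve avoids every integer x-axis point in the box.
Finally, together with the visible shape, these determine p as stated.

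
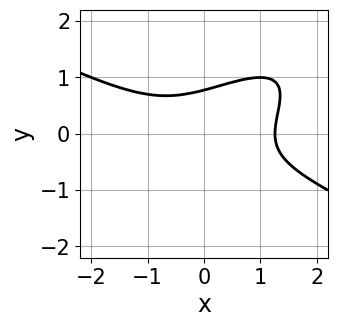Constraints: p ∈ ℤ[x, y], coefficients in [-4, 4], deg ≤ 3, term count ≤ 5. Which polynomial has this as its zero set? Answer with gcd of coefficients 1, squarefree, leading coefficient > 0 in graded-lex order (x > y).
Degree: a generic line meets the curve in up to 3 points, so deg p = 3.
Solving for integer coefficients yields p as stated.

x^3 - 3*x*y^2 + 3*y^3 + y^2 - 2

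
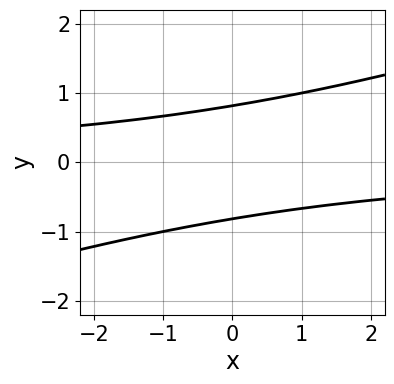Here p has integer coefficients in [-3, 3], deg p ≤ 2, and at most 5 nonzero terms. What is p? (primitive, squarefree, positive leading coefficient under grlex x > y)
x*y - 3*y^2 + 2

deg p = 2. A generic line meets the curve in up to 2 points.
Reading off the gridlines: the curve avoids every integer x-axis point in the box.
Matching integer coefficients to the picture gives p.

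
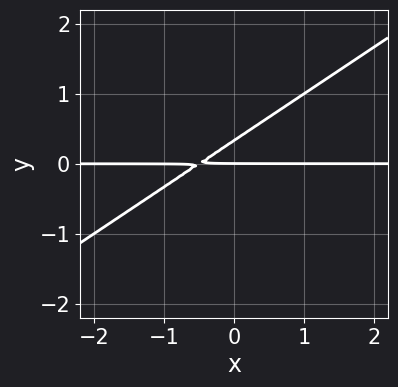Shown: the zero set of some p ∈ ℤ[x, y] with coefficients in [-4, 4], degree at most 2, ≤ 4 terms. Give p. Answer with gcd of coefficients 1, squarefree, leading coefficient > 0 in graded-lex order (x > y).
2*x*y - 3*y^2 + y

deg p = 2. A generic line meets the curve in up to 2 points.
Checking where it meets the axes: it meets the y-axis at y = 0 (among the integer gridlines); the visible x-axis segment lies entirely on the curve.
Fitting integer coefficients to these (and the overall shape) gives p.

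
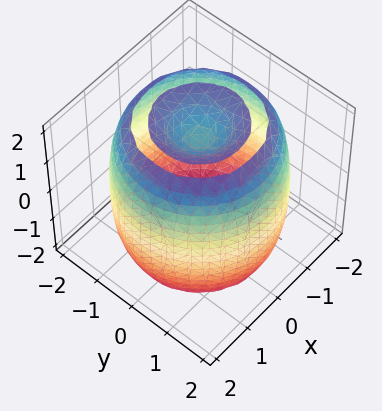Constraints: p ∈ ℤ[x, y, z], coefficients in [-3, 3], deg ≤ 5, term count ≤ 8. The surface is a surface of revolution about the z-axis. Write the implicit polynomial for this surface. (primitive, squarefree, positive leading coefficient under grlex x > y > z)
x^4 + 2*x^2*y^2 + y^4 - 3*x^2 - 3*y^2 + z^2 - 2

There are 2 components.
deg p = 4.
Symmetries: rotational symmetry about the z-axis ⇒ p depends on x, y only through x² + y².
Checking where it meets the axes: a circular section at z = 1 has radius between 1 and 2.
Assembling these constraints gives the stated polynomial.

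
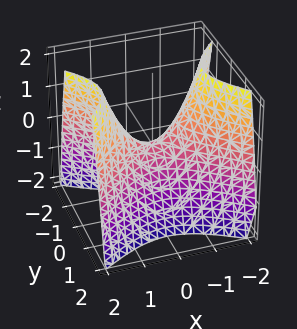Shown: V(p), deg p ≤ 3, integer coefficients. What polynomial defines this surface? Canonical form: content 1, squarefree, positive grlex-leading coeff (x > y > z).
First, degree: a hyperbolic paraboloid; a quadric, so deg p = 2.
Then, symmetries: mirror symmetry y ↦ −y ⇒ only even powers of y; the x ↦ −x reflection is a symmetry, so x appears only in even powers.
Then, checking where it meets the axes: it meets the z-axis at z = 0 (among the integer gridlines); it meets the x-axis at x = 0 (among the integer gridlines).
Finally, matching integer coefficients to the picture gives p.

2*x^2 - 3*y^2 - 2*z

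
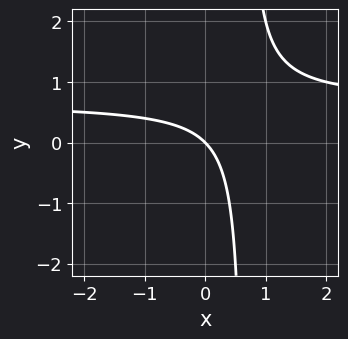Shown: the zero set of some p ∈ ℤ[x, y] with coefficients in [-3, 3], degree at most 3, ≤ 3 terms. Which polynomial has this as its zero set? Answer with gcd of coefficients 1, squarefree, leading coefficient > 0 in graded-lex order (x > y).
3*x*y - 2*x - 2*y

(a) Degree: a generic line meets the curve in up to 2 points, so deg p = 2.
(b) From the visible intercepts: it crosses the y-axis at the gridline y = 0; it crosses the x-axis at the gridline x = 0.
(c) Solving for integer coefficients yields p as stated.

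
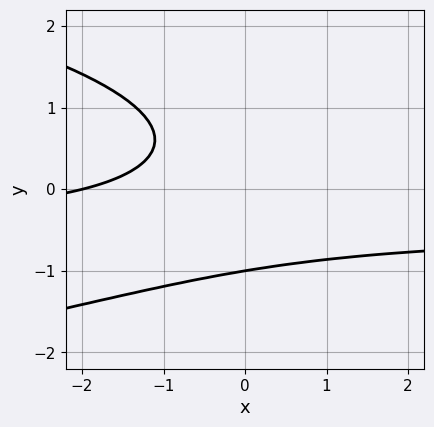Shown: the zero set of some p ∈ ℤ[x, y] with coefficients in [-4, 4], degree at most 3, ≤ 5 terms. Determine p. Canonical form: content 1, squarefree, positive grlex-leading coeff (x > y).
1. Degree: no degree-2 curve has this shape, so deg p = 3.
2. Reading off the gridlines: it meets the y-axis at y = -1 (among the integer gridlines); it meets the x-axis at x = -2 (among the integer gridlines).
3. Solving for integer coefficients yields p as stated.

2*y^3 + 2*x*y + x + 2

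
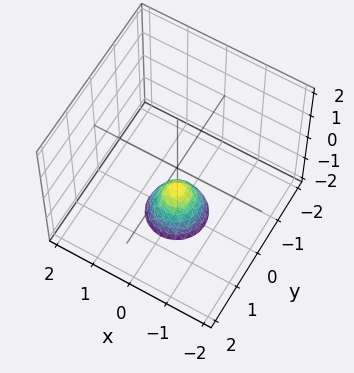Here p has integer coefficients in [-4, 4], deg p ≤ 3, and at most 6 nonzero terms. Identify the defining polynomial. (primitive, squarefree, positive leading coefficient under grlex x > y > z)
2*x^2 + 2*y^2 + z + 1

First, the degree is 2 — a generic line meets the surface in up to 2 points.
Next, symmetries: every cross-section ⟂ z is a circle, so x, y appear only via x² + y².
Then, from the visible intercepts: no y-intercept at any integer in the box; a circular section at z = -2 has radius between 0 and 1; it crosses the z-axis at the gridline z = -1.
Finally, the integer polynomial consistent with all of this is the stated p.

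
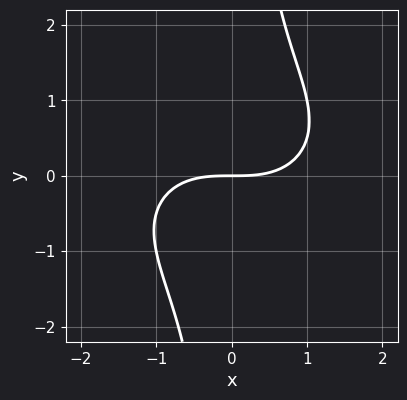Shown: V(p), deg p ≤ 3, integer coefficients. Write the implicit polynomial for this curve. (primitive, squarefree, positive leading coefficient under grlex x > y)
x^3 + 2*x*y^2 - 3*y

First, the degree is 3 — the shape is more complex than any degree-2 curve.
Then, checking where it meets the axes: it crosses the x-axis at the gridline x = 0; it meets the y-axis at y = 0 (among the integer gridlines).
Finally, solving for integer coefficients yields p as stated.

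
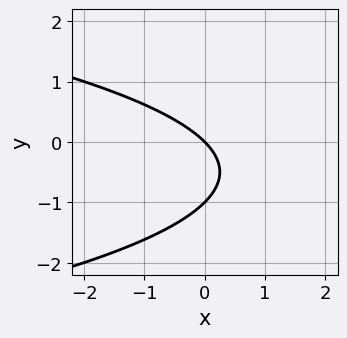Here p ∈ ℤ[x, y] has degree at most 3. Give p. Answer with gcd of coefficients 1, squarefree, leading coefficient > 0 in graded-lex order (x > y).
y^2 + x + y

The degree is 2 — the shape is more complex than any degree-1 curve.
Reading off the gridlines: the y-axis gridline crossings are at y ∈ {-1, 0}; it crosses the x-axis at the gridline x = 0.
Putting this together gives p.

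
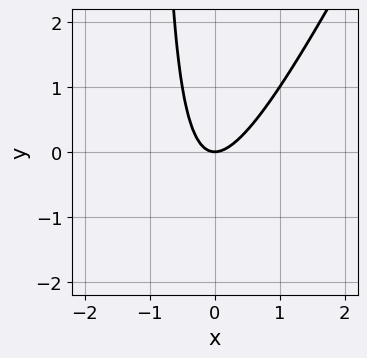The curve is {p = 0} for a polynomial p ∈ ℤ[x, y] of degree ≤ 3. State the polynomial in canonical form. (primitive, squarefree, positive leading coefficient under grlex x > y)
1. Degree: the shape is more complex than any degree-1 curve, so deg p = 2.
2. Checking where it meets the axes: it crosses the x-axis at the gridline x = 0; one y-axis crossing is at y = 0.
3. The integer polynomial consistent with all of this is the stated p.

2*x^2 - x*y - y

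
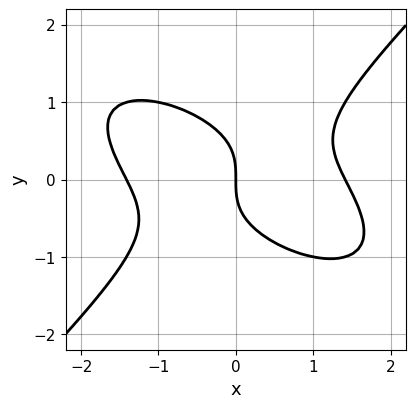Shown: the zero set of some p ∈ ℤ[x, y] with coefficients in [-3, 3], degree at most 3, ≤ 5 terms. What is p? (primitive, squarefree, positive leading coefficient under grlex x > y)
First, the degree is 3 — a generic line meets the curve in up to 3 points.
Next, checking where it meets the axes: it meets the y-axis at y = 0 (among the integer gridlines); it crosses the x-axis at the gridline x = 0.
Finally, together with the visible shape, these determine p as stated.

x^3 + x^2*y - 2*y^3 - 2*x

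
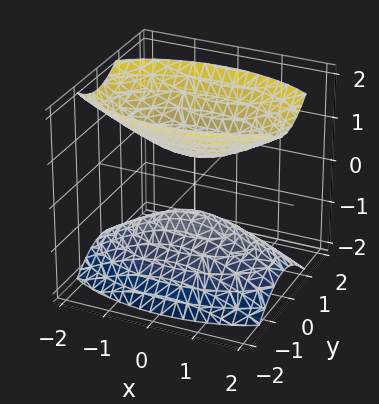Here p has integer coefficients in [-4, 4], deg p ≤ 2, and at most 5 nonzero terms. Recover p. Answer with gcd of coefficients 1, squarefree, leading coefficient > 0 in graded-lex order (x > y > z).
There are 2 components. Treating them together as one polynomial.
The degree is 2 — two sheets facing apart; a quadric.
Symmetries: the x ↦ −x reflection is a symmetry, so x appears only in even powers; it's symmetric under y → −y, forcing even powers of y; it's symmetric under z → −z, forcing even powers of z.
Reading off the gridlines: it misses every integer gridline on the y-axis; no x-intercept at any integer in the box.
Assembling these constraints gives the stated polynomial.

x^2 + 3*y^2 - 2*z^2 + 1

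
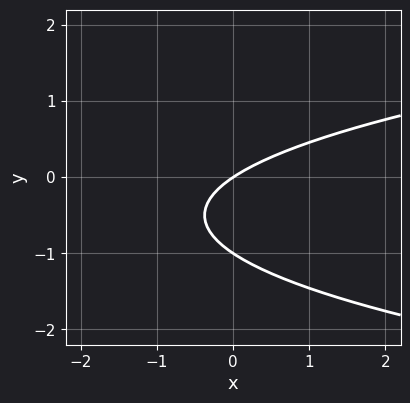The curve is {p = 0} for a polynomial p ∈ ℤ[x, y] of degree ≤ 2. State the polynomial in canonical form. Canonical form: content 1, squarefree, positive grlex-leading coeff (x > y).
3*y^2 - 2*x + 3*y

(a) deg p = 2.
(b) From the visible intercepts: the y-axis gridline crossings are at y ∈ {-1, 0}; one x-axis crossing is at x = 0.
(c) The integer polynomial consistent with all of this is the stated p.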